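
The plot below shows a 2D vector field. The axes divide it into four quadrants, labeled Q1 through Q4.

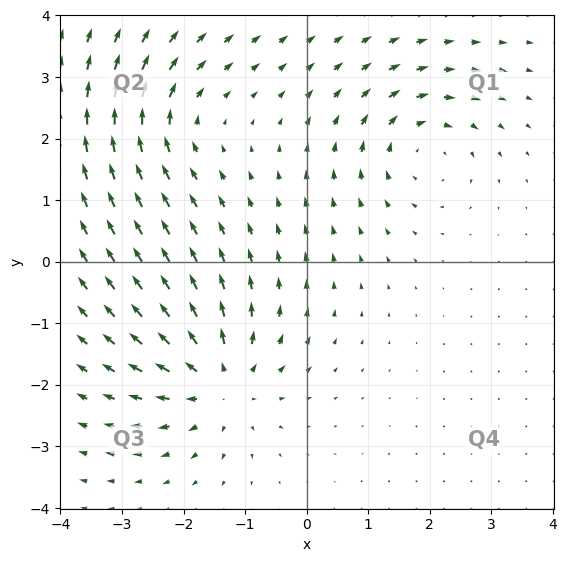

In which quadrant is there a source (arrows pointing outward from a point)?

The source sits at approximately (-1.4, -2.0), which lies in quadrant Q3. The divergence there is about +5, positive as expected for a source.

Q3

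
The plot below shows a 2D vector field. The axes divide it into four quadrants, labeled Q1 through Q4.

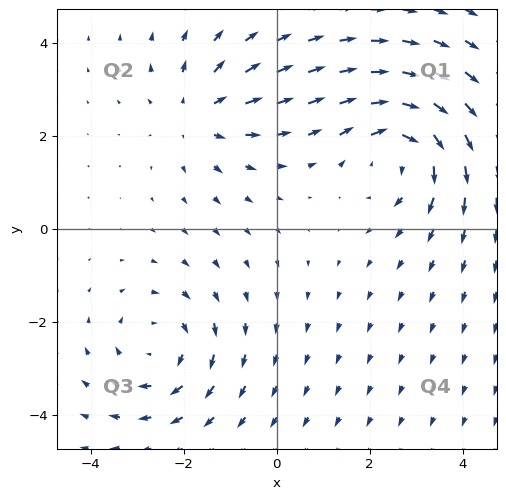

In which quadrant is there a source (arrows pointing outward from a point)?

The source sits at approximately (-1.7, 2.5), which lies in quadrant Q2. The divergence there is about +3, positive as expected for a source.

Q2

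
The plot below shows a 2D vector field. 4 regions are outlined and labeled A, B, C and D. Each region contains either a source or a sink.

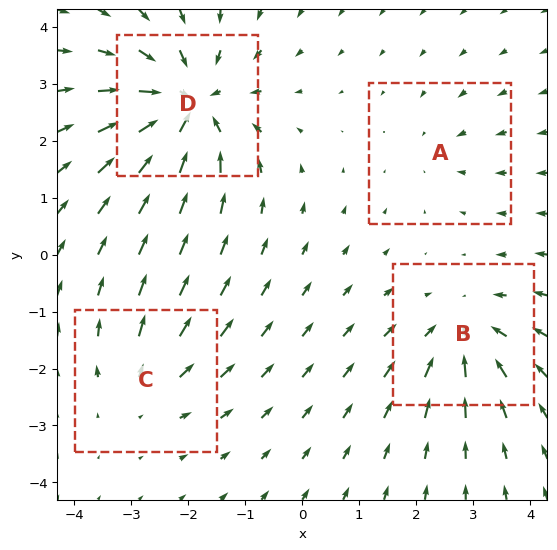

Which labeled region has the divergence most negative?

D

Divergence at each region's feature centre — A: about -2, B: about -5, C: about +3, D: about -7. Region D is most negative.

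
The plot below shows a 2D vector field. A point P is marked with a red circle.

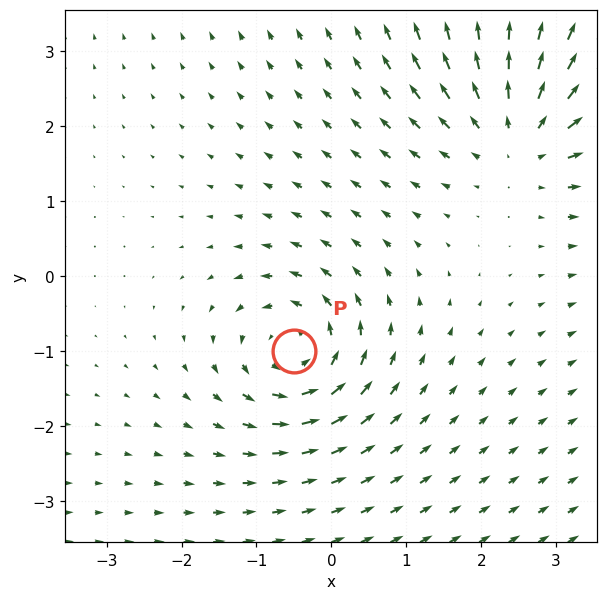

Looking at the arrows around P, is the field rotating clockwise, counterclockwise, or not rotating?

Near P at (-0.5, -1.0) the arrows circulate counterclockwise. The curl (z-component) there is about +4; positive curl means counterclockwise rotation.

counterclockwise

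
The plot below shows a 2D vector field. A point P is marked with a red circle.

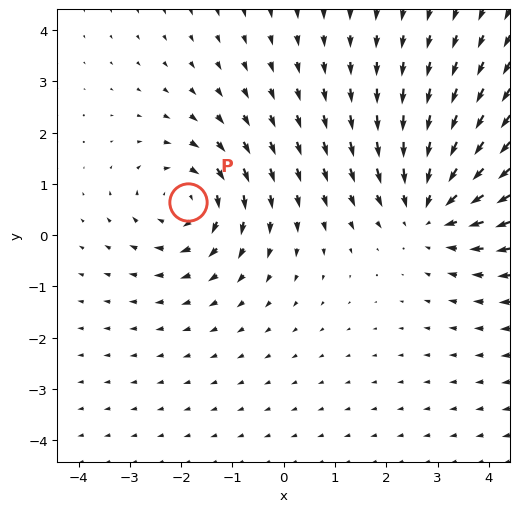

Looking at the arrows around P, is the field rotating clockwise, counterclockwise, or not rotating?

Near P at (-1.9, 0.6) the arrows circulate clockwise. The curl (z-component) there is about -4; negative curl means clockwise rotation.

clockwise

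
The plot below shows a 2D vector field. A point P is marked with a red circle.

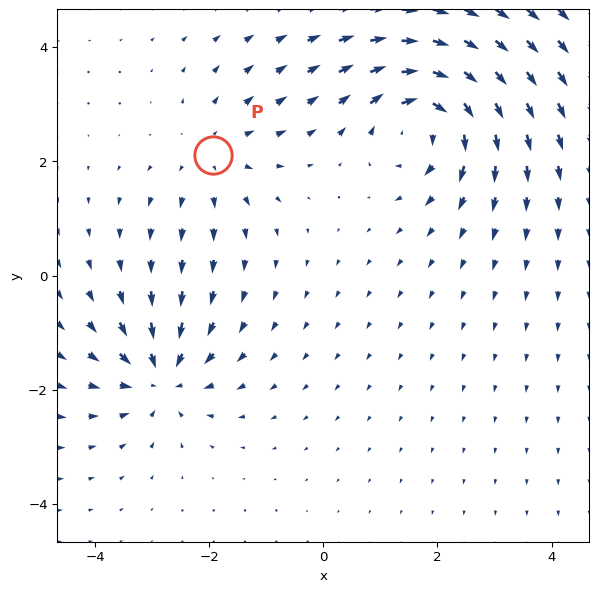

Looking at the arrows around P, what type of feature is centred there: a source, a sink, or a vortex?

source

At P (-1.9, 2.1) the arrows spread outward. Divergence about +3, curl ≈0 — positive divergence with near-zero curl is a source.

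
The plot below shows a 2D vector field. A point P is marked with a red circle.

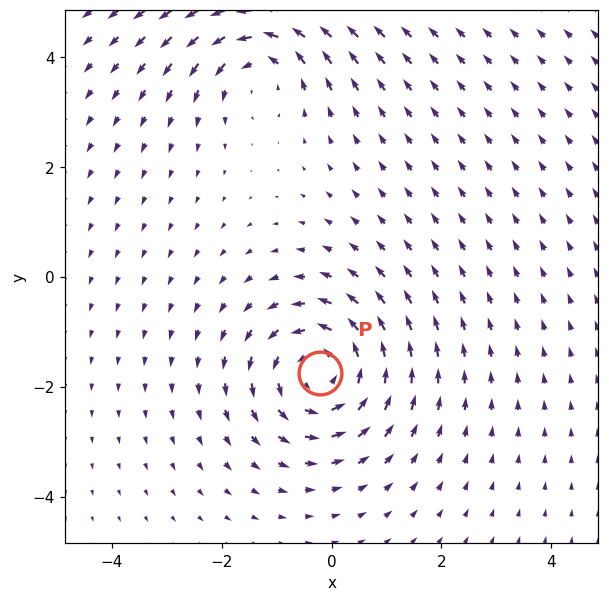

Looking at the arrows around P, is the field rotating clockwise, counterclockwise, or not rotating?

Near P at (-0.2, -1.7) the arrows circulate counterclockwise. The curl (z-component) there is about +4; positive curl means counterclockwise rotation.

counterclockwise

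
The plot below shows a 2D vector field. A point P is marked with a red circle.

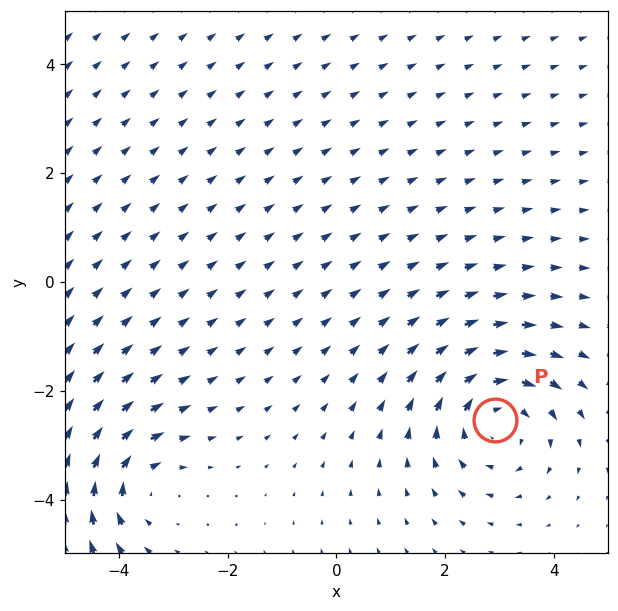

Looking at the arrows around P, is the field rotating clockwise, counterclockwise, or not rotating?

Near P at (2.9, -2.5) the arrows circulate clockwise. The curl (z-component) there is about -4; negative curl means clockwise rotation.

clockwise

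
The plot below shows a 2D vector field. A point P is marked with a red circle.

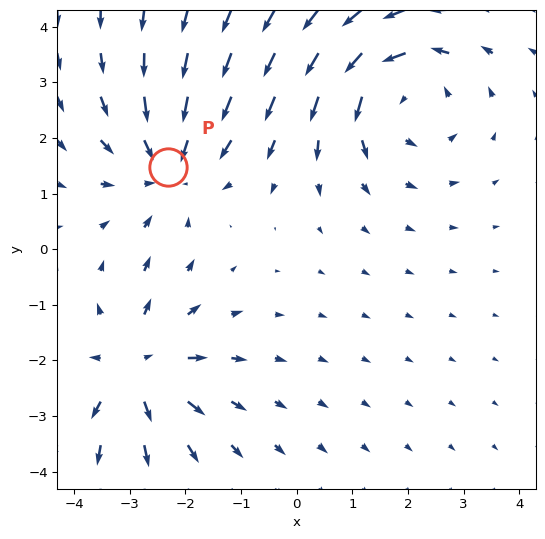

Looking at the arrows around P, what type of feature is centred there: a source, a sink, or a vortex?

sink

At P (-2.3, 1.5) the arrows converge inward. Divergence about -3, curl ≈0 — negative divergence with near-zero curl is a sink.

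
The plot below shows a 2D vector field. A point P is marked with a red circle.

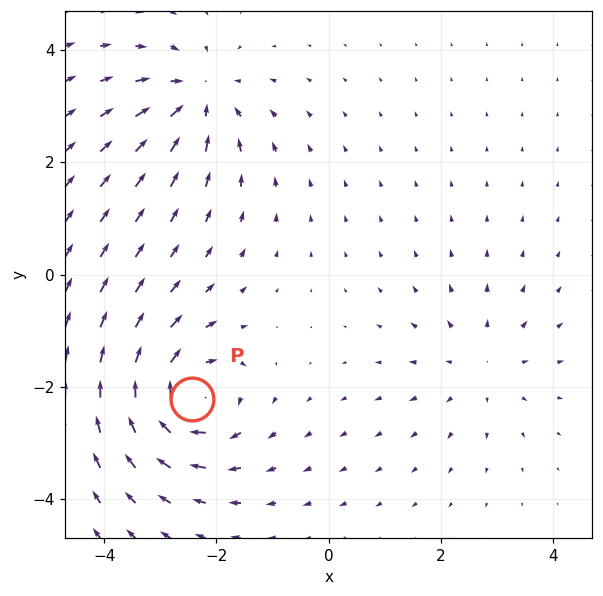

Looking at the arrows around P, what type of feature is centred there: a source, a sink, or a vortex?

vortex

At P (-2.4, -2.2) the arrows circulate clockwise. Divergence ≈0, curl about -6 — near-zero divergence with nonzero curl is a vortex.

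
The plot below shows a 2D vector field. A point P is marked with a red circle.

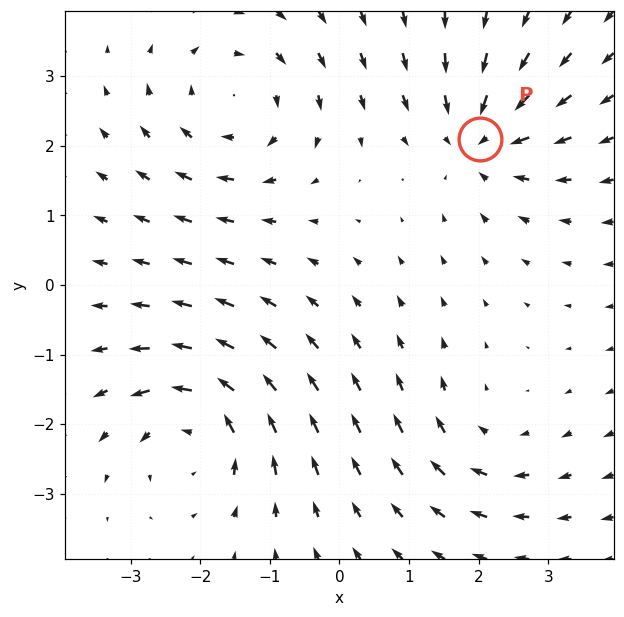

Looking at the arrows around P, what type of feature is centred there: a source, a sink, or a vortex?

At P (2.0, 2.1) the arrows converge inward. Divergence about -5, curl ≈0 — negative divergence with near-zero curl is a sink.

sink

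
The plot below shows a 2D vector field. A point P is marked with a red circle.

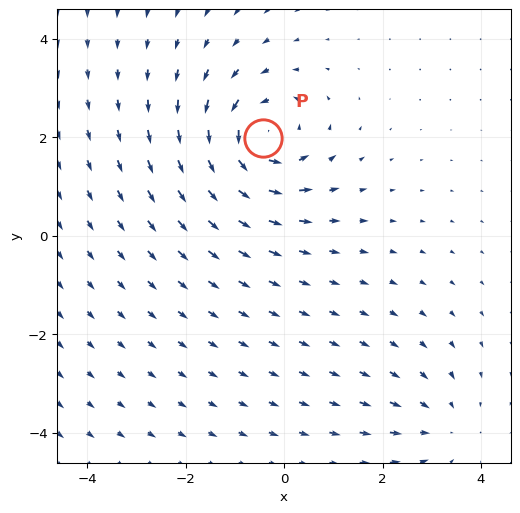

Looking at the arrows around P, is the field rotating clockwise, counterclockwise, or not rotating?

counterclockwise

Near P at (-0.4, 2.0) the arrows circulate counterclockwise. The curl (z-component) there is about +5; positive curl means counterclockwise rotation.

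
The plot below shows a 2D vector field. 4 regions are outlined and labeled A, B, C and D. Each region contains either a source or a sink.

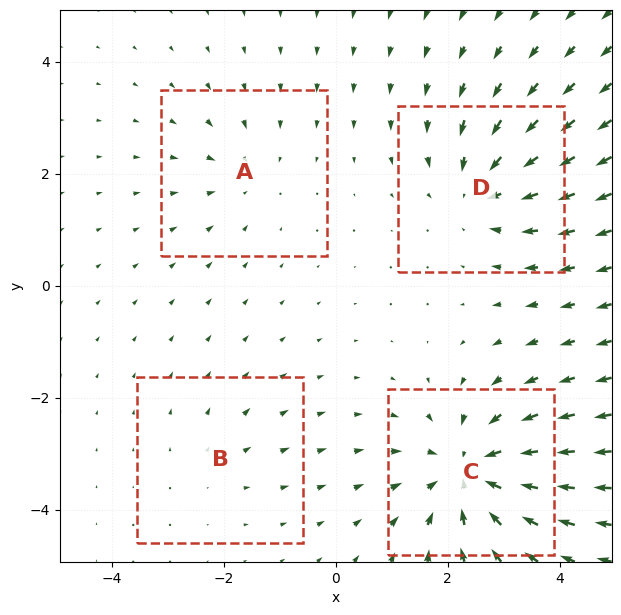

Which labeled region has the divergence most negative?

Divergence at each region's feature centre — A: about -3, B: about +2, C: about -7, D: about -5. Region C is most negative.

C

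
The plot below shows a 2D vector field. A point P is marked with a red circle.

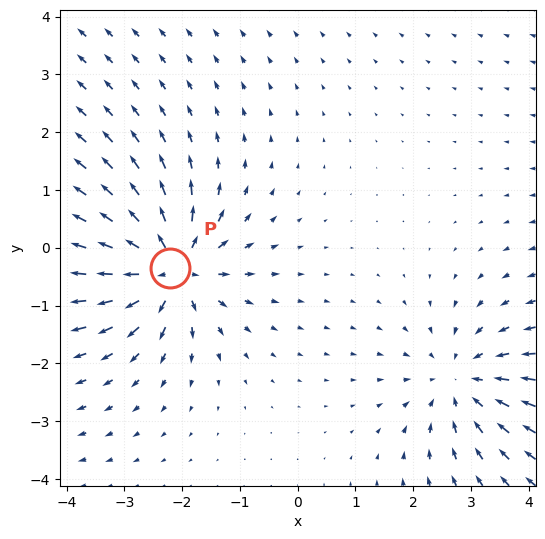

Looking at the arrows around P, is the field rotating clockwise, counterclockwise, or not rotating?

Near P at (-2.2, -0.3) the arrows show no circulation. The curl there is ≈0.

not rotating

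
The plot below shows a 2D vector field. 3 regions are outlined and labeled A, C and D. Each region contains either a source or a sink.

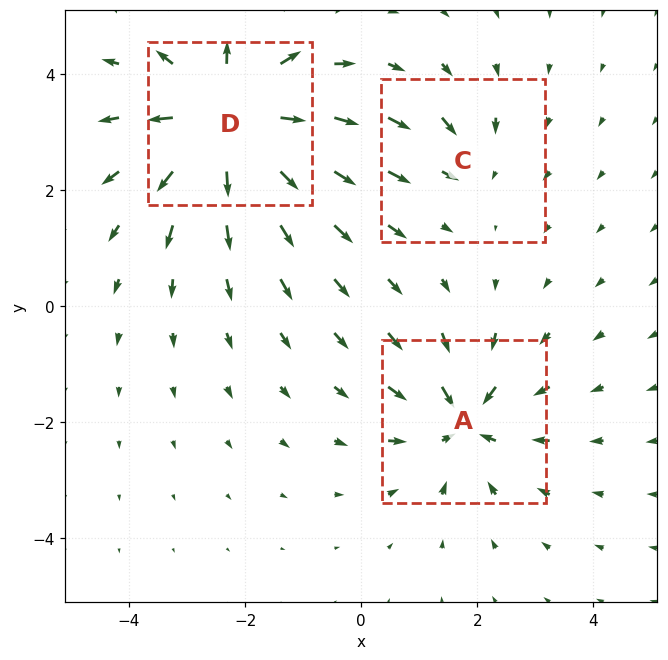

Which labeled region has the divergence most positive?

Divergence at each region's feature centre — A: about -4, C: about -2, D: about +6. Region D is most positive.

D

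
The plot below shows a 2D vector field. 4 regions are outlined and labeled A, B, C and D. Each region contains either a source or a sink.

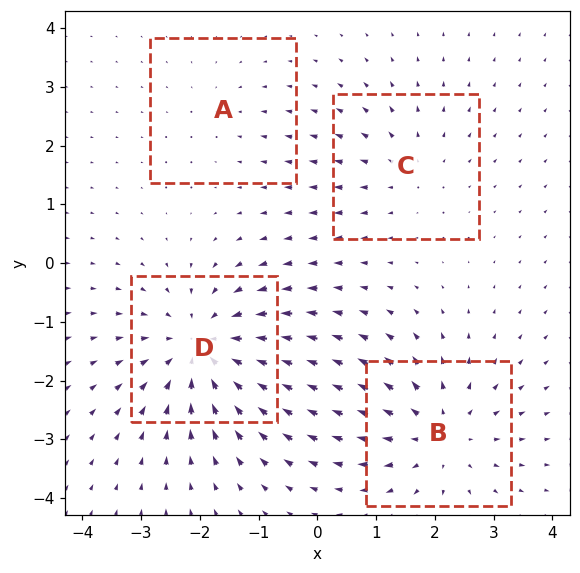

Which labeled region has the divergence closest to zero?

A

Divergence at each region's feature centre — A: about -2, B: about +5, C: about +3, D: about -6. Region A is closest to zero.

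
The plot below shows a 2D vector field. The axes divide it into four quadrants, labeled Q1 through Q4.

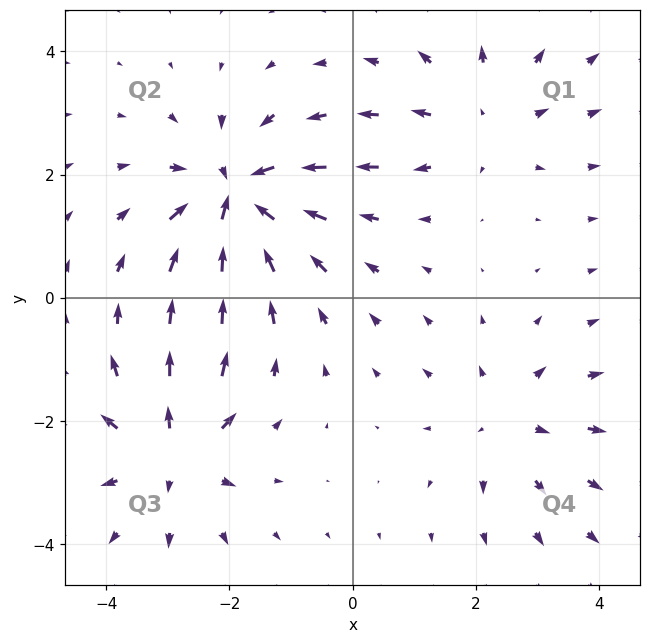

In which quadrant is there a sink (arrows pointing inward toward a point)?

Q2

The sink sits at approximately (-1.9, 1.6), which lies in quadrant Q2. The divergence there is about -6, negative as expected for a sink.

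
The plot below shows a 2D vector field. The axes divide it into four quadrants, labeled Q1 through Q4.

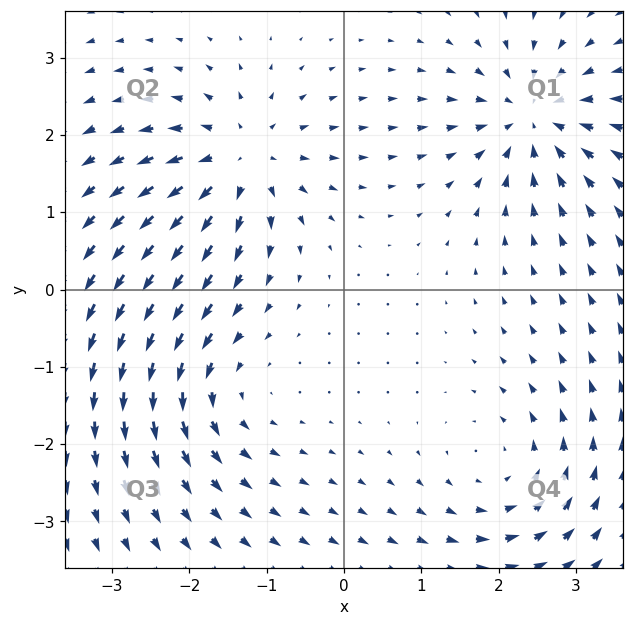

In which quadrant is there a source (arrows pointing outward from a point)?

Q2

The source sits at approximately (-1.3, 1.7), which lies in quadrant Q2. The divergence there is about +6, positive as expected for a source.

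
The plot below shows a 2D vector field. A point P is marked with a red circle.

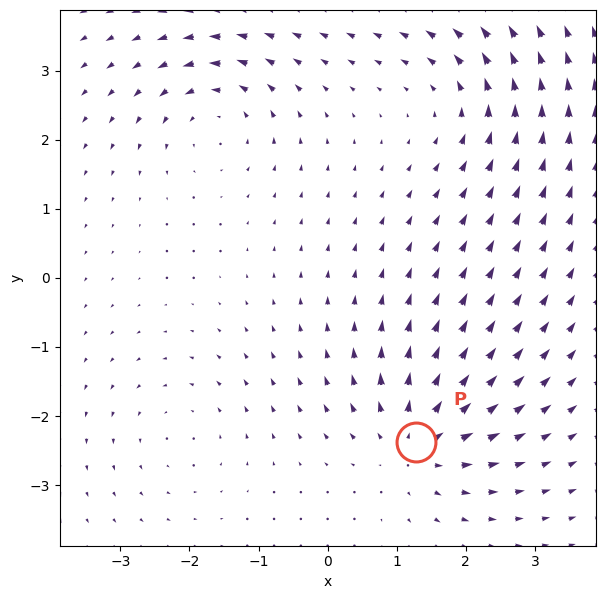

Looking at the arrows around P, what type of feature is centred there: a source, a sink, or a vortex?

source

At P (1.3, -2.4) the arrows spread outward. Divergence about +6, curl ≈0 — positive divergence with near-zero curl is a source.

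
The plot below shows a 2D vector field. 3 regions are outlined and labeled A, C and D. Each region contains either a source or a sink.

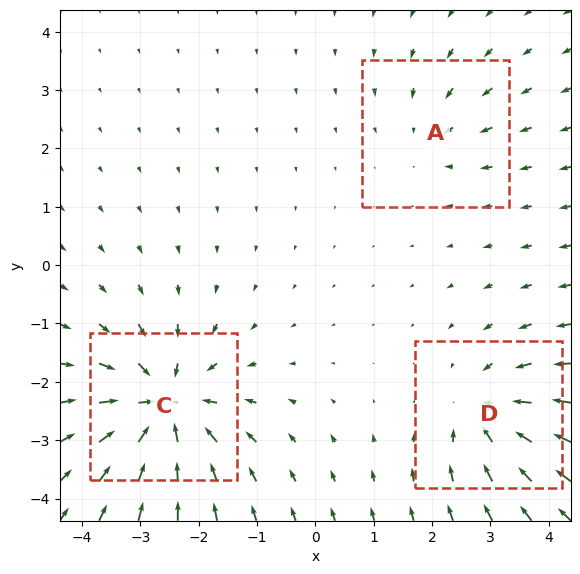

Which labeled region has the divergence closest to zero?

Divergence at each region's feature centre — A: about -2, C: about -6, D: about -4. Region A is closest to zero.

A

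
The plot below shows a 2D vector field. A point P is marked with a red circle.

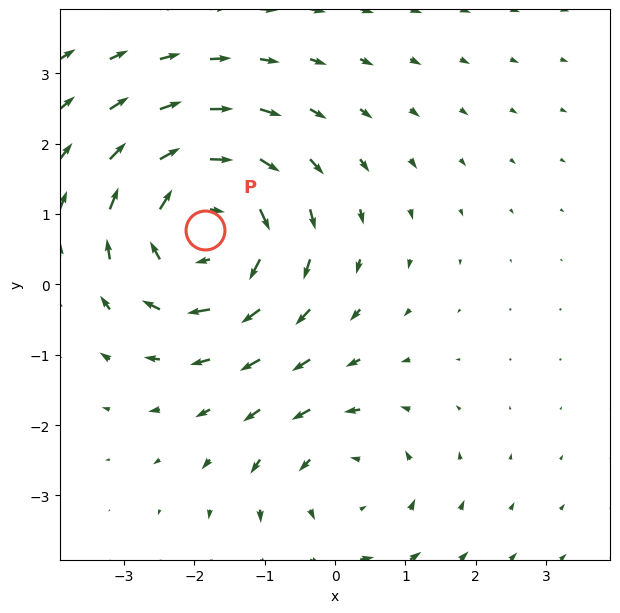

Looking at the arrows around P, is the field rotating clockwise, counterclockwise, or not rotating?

Near P at (-1.8, 0.8) the arrows circulate clockwise. The curl (z-component) there is about -4; negative curl means clockwise rotation.

clockwise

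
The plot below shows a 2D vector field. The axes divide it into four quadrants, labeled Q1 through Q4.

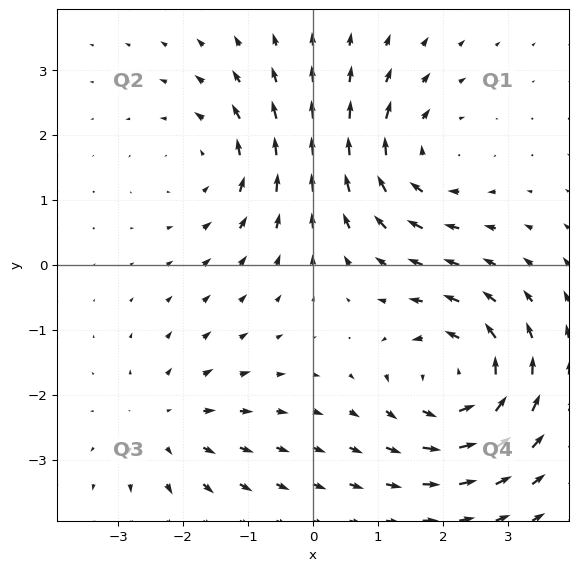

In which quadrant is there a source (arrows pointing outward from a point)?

Q3

The source sits at approximately (-2.3, -2.5), which lies in quadrant Q3. The divergence there is about +3, positive as expected for a source.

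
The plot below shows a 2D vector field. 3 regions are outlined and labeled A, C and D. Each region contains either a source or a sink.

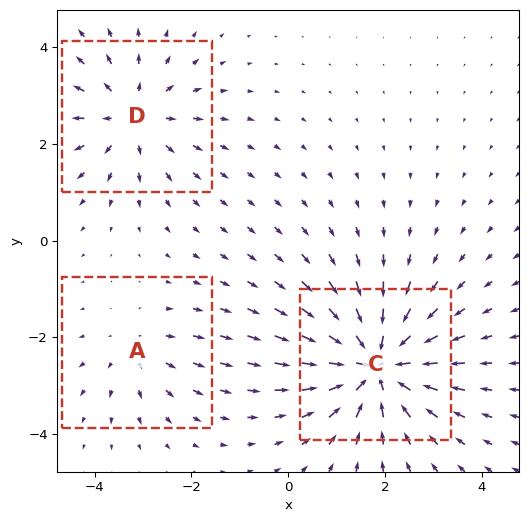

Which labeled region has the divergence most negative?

Divergence at each region's feature centre — A: about +2, C: about -5, D: about +3. Region C is most negative.

C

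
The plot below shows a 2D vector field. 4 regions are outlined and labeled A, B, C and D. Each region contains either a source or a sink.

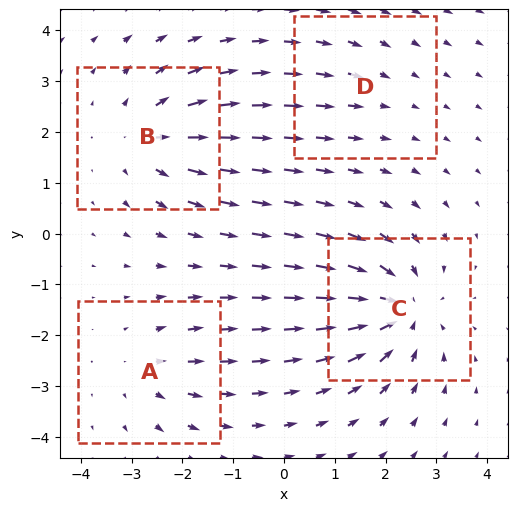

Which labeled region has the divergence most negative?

C

Divergence at each region's feature centre — A: about +3, B: about +5, C: about -6, D: about -2. Region C is most negative.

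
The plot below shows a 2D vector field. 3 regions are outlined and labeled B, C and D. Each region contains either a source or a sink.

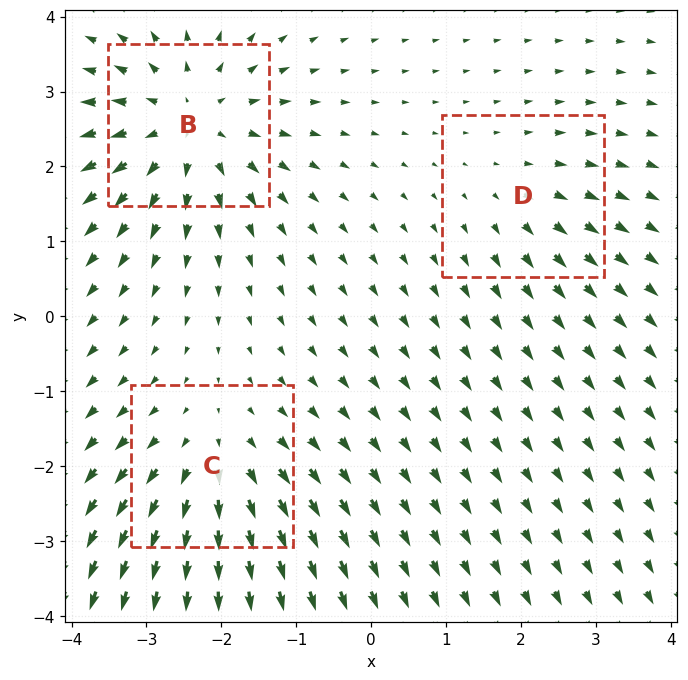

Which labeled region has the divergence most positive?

B

Divergence at each region's feature centre — B: about +4, C: about +3, D: about +2. Region B is most positive.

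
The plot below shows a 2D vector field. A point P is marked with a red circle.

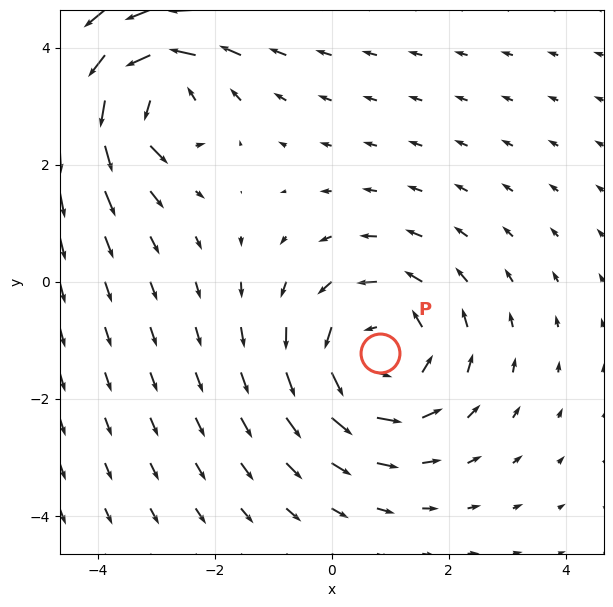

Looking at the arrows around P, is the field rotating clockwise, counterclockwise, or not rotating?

Near P at (0.8, -1.2) the arrows circulate counterclockwise. The curl (z-component) there is about +2; positive curl means counterclockwise rotation.

counterclockwise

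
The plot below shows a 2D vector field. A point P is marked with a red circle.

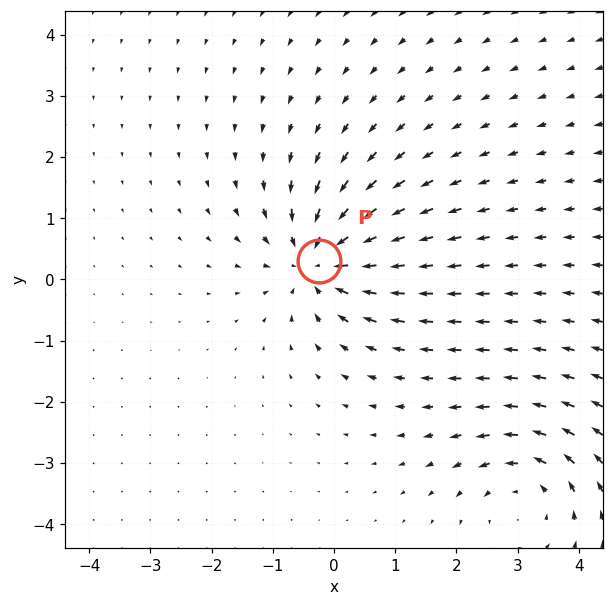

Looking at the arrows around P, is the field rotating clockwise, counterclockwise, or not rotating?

not rotating

Near P at (-0.2, 0.3) the arrows show no circulation. The curl there is ≈0.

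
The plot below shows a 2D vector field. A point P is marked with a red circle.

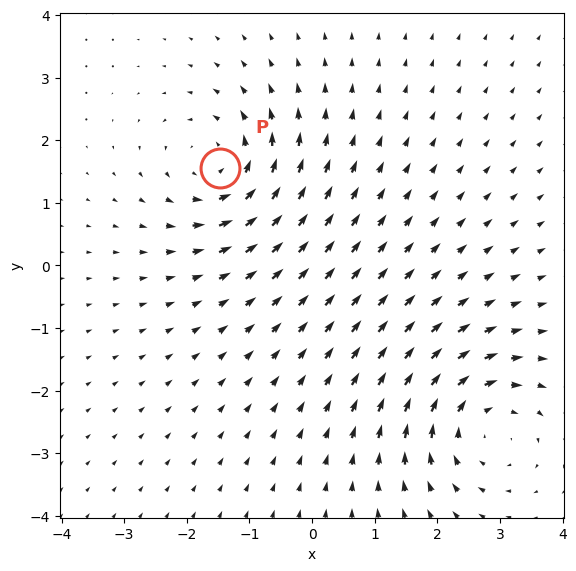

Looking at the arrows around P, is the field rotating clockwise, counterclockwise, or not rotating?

Near P at (-1.5, 1.6) the arrows circulate counterclockwise. The curl (z-component) there is about +5; positive curl means counterclockwise rotation.

counterclockwise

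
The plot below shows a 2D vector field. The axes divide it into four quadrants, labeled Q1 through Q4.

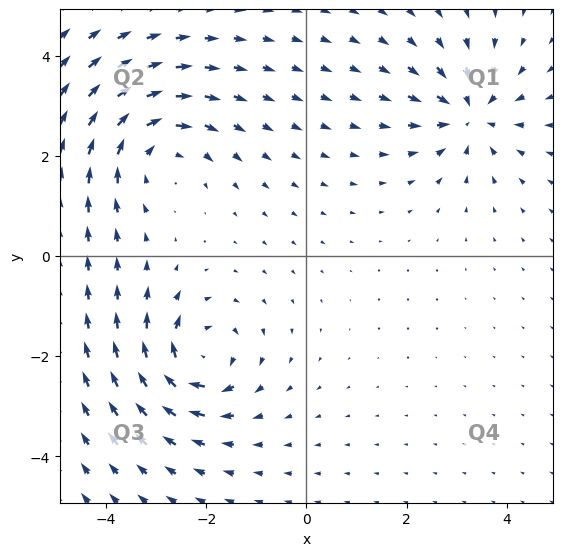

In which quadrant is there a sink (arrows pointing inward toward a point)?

The sink sits at approximately (3.3, 2.8), which lies in quadrant Q1. The divergence there is about -4, negative as expected for a sink.

Q1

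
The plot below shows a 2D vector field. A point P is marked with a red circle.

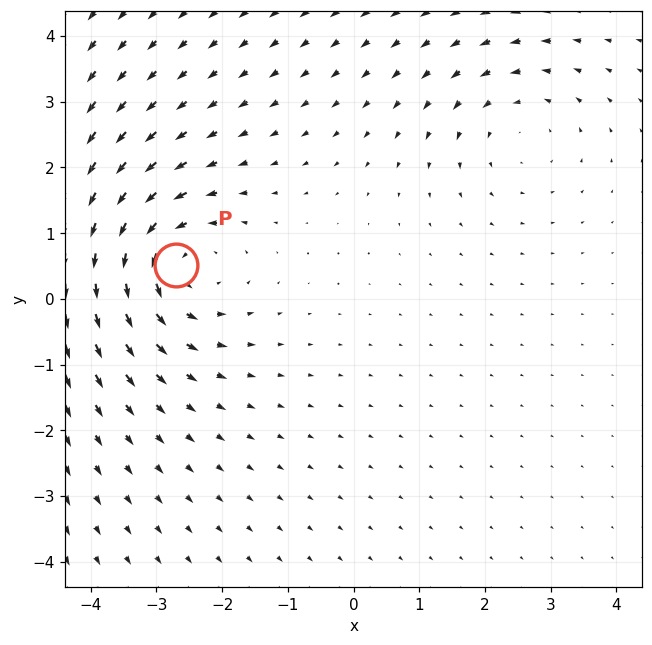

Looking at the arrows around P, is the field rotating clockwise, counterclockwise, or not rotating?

Near P at (-2.7, 0.5) the arrows circulate counterclockwise. The curl (z-component) there is about +4; positive curl means counterclockwise rotation.

counterclockwise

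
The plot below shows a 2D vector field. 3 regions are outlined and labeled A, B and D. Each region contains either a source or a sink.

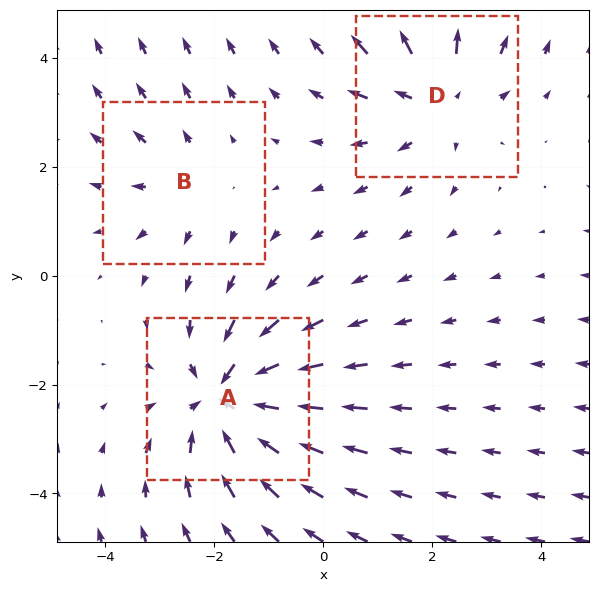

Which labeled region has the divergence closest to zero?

Divergence at each region's feature centre — A: about -4, B: about +2, D: about +3. Region B is closest to zero.

B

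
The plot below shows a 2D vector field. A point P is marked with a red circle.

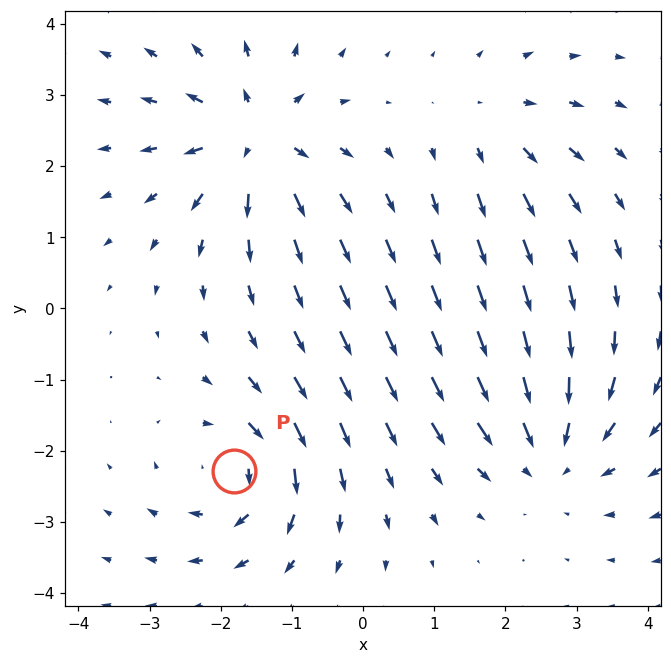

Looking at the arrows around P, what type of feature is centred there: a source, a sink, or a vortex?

vortex

At P (-1.8, -2.3) the arrows circulate clockwise. Divergence ≈0, curl about -5 — near-zero divergence with nonzero curl is a vortex.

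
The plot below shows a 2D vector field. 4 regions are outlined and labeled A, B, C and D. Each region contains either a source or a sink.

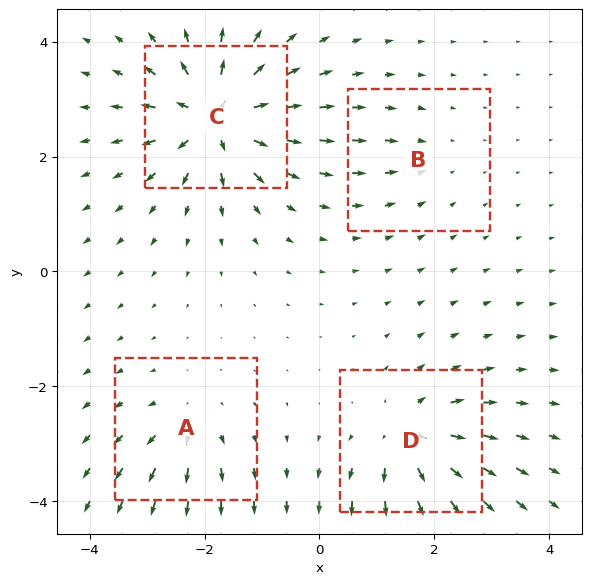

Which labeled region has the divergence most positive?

Divergence at each region's feature centre — A: about +4, B: about -3, C: about +9, D: about +7. Region C is most positive.

C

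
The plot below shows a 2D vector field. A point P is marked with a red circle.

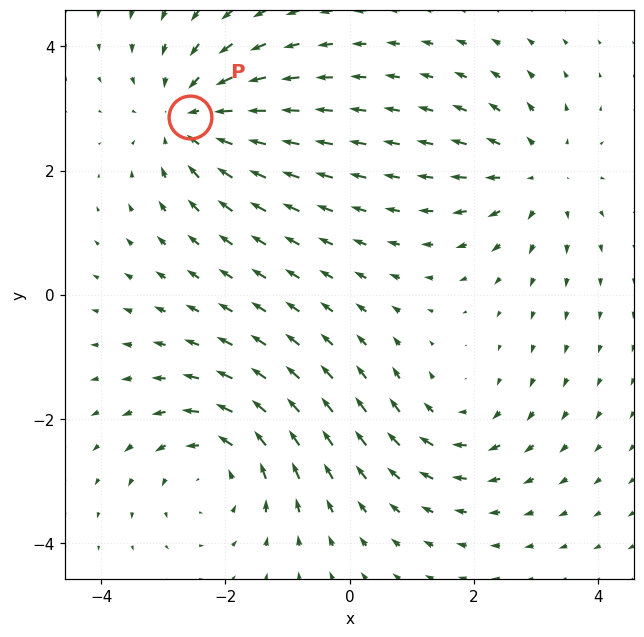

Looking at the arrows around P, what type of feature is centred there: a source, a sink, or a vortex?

sink

At P (-2.6, 2.9) the arrows converge inward. Divergence about -4, curl ≈0 — negative divergence with near-zero curl is a sink.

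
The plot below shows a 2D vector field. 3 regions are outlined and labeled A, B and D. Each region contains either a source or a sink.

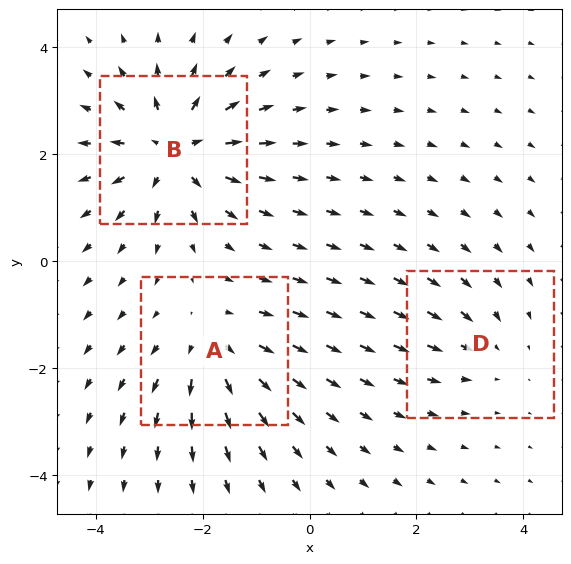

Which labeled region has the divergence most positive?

Divergence at each region's feature centre — A: about +3, B: about +5, D: about -2. Region B is most positive.

B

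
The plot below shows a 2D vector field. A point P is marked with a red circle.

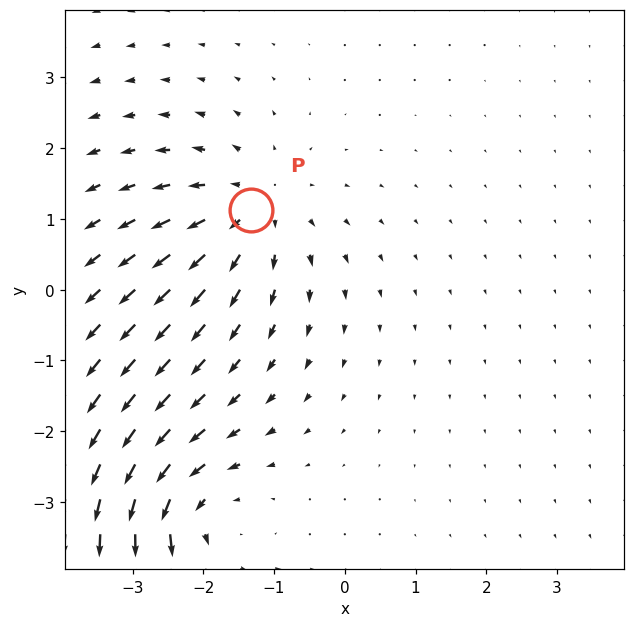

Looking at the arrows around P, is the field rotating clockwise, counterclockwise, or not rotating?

not rotating

Near P at (-1.3, 1.1) the arrows show no circulation. The curl there is ≈0.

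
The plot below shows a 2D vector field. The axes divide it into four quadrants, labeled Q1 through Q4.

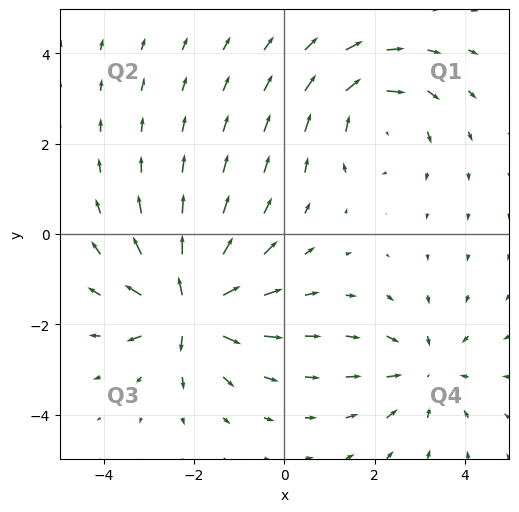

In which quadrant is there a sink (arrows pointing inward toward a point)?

Q4

The sink sits at approximately (3.1, -3.0), which lies in quadrant Q4. The divergence there is about -3, negative as expected for a sink.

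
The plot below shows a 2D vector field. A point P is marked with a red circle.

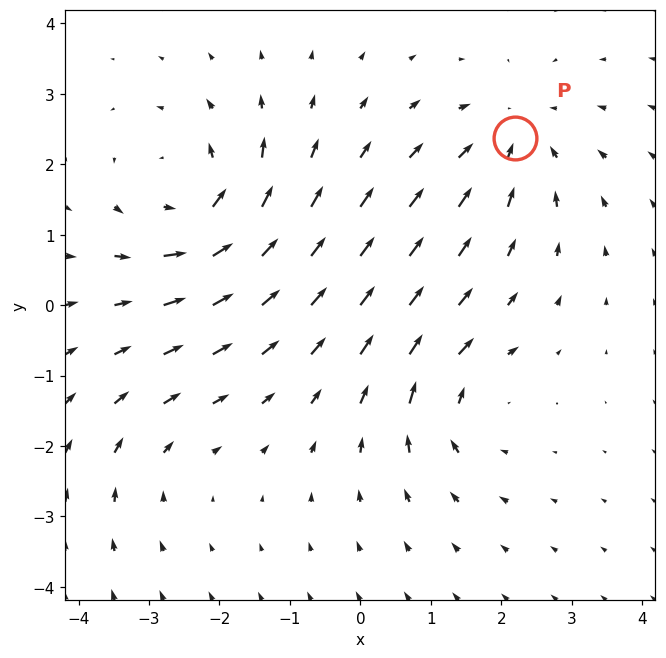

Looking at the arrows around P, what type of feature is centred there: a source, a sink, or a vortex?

At P (2.2, 2.4) the arrows converge inward. Divergence about -4, curl ≈0 — negative divergence with near-zero curl is a sink.

sink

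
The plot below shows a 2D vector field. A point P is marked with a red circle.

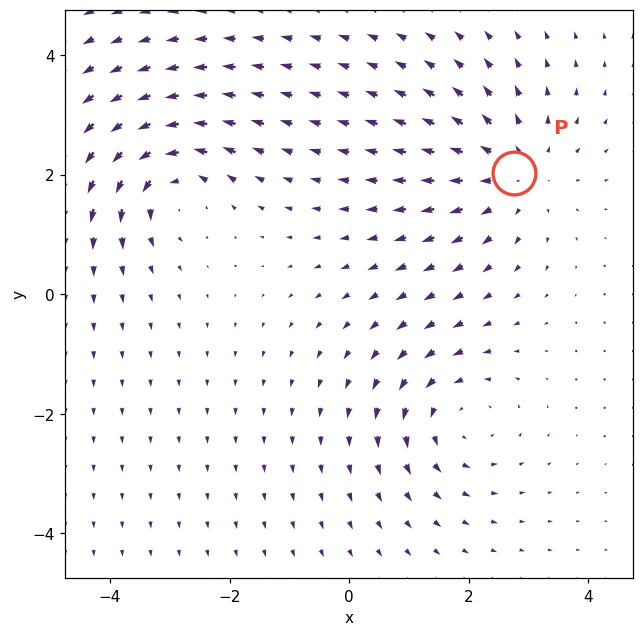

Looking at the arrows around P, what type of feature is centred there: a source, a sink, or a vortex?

At P (2.8, 2.0) the arrows spread outward. Divergence about +3, curl ≈0 — positive divergence with near-zero curl is a source.

source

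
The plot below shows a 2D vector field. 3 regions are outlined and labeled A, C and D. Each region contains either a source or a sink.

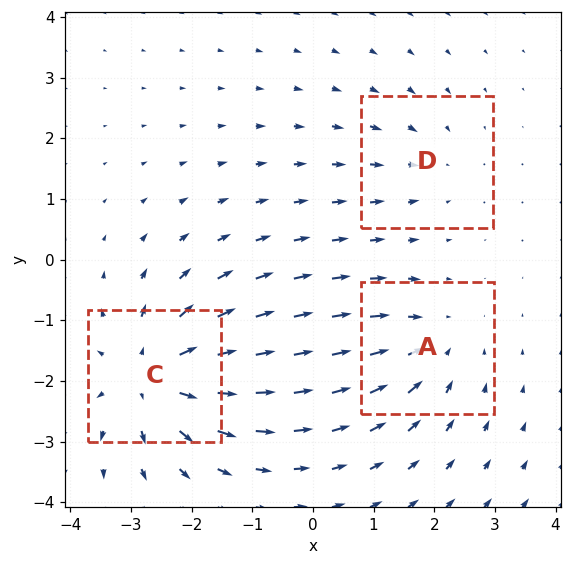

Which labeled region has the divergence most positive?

C

Divergence at each region's feature centre — A: about -3, C: about +5, D: about -2. Region C is most positive.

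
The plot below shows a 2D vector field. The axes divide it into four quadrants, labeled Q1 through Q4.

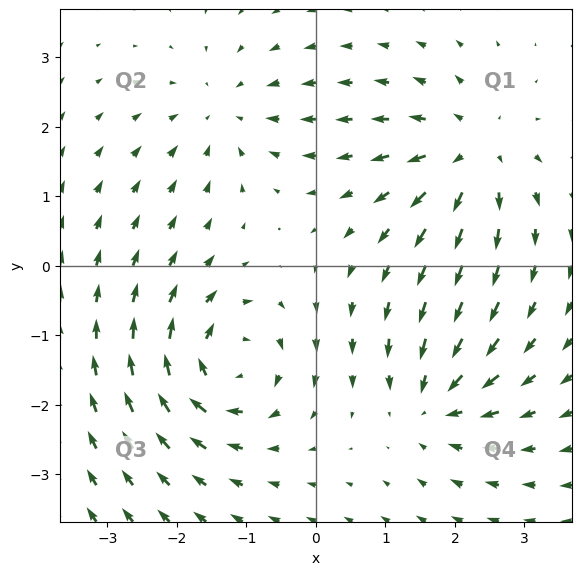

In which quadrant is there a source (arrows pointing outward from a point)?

Q1

The source sits at approximately (2.2, 1.6), which lies in quadrant Q1. The divergence there is about +4, positive as expected for a source.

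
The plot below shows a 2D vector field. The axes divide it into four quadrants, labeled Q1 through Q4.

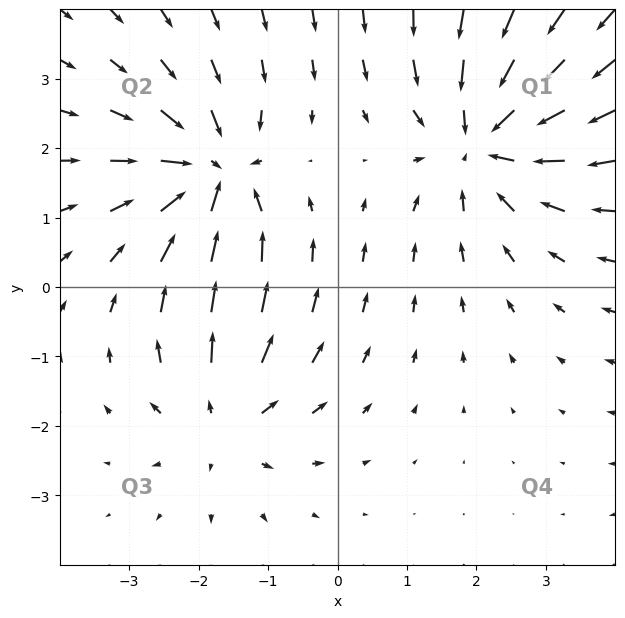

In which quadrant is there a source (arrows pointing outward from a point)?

Q3

The source sits at approximately (-1.6, -1.9), which lies in quadrant Q3. The divergence there is about +3, positive as expected for a source.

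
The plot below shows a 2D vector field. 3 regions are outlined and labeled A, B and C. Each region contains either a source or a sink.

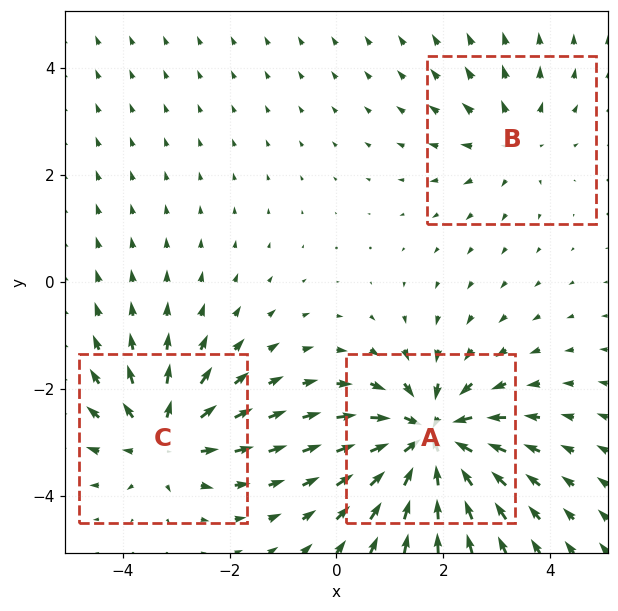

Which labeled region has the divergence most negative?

Divergence at each region's feature centre — A: about -5, B: about +2, C: about +4. Region A is most negative.

A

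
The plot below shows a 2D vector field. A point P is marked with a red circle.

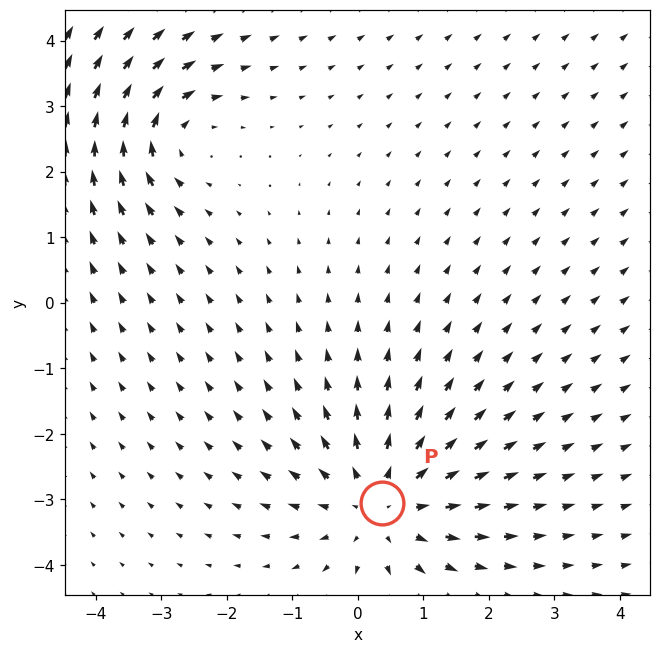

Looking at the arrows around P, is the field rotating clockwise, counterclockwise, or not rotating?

Near P at (0.4, -3.1) the arrows show no circulation. The curl there is ≈0.

not rotating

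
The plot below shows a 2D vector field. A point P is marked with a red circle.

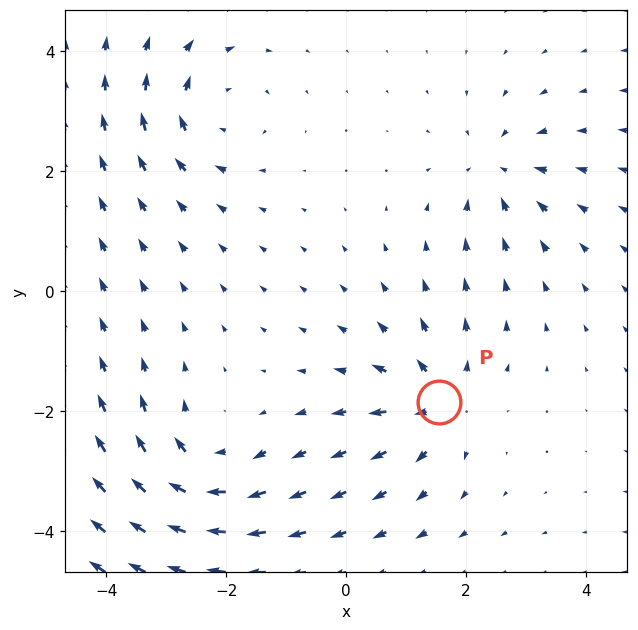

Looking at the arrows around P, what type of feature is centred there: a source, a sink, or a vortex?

At P (1.5, -1.9) the arrows spread outward. Divergence about +4, curl ≈0 — positive divergence with near-zero curl is a source.

source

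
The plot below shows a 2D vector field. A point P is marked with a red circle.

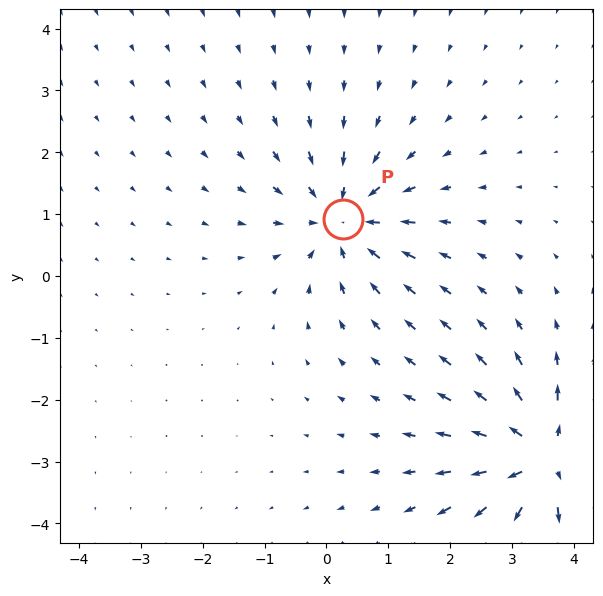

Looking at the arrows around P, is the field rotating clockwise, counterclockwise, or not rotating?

Near P at (0.3, 0.9) the arrows show no circulation. The curl there is ≈0.

not rotating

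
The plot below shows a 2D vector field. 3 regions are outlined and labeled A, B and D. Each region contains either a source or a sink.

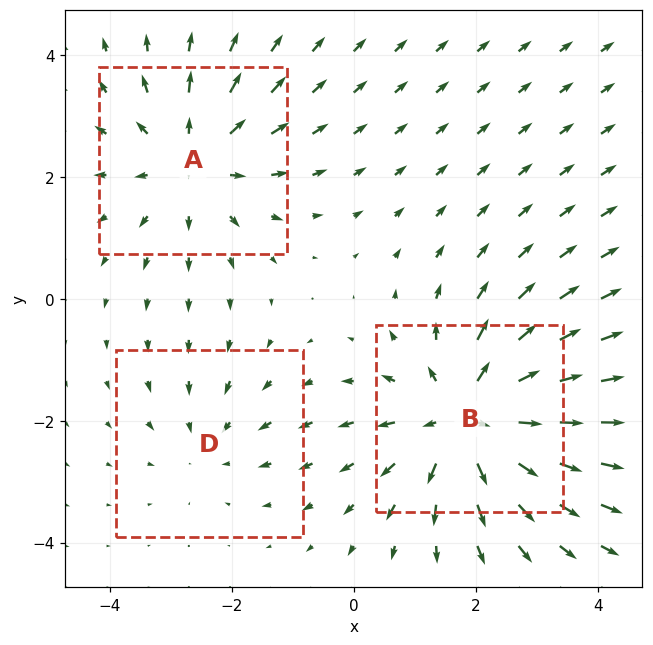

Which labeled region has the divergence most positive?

Divergence at each region's feature centre — A: about +3, B: about +4, D: about -2. Region B is most positive.

B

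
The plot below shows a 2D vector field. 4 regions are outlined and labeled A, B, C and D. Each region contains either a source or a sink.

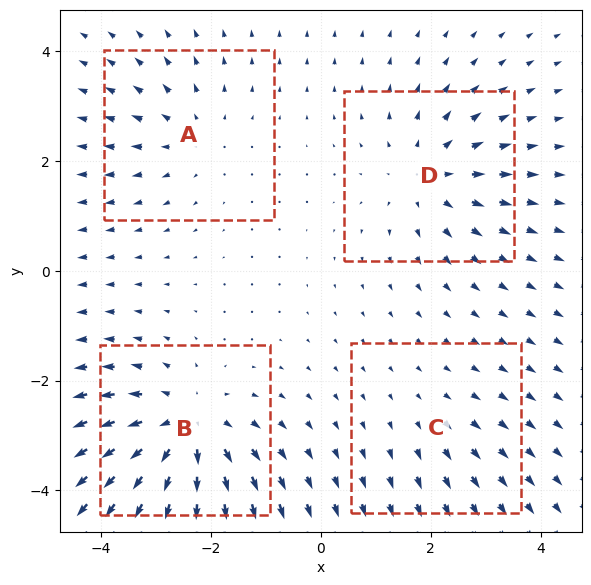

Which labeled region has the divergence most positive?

B

Divergence at each region's feature centre — A: about +3, B: about +6, C: about +2, D: about +4. Region B is most positive.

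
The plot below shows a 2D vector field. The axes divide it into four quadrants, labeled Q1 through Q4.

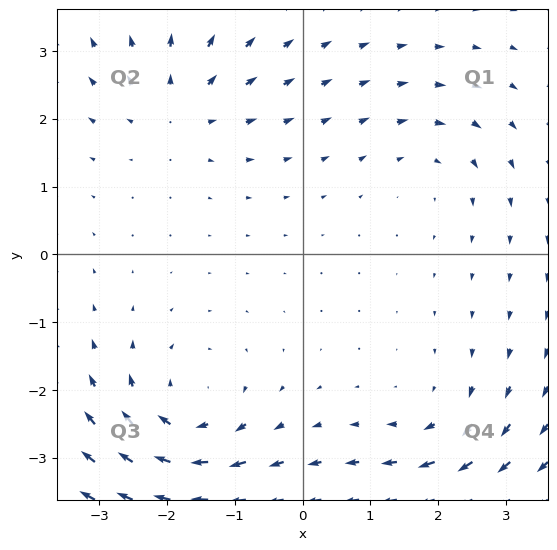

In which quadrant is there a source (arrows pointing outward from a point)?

The source sits at approximately (-1.8, 2.2), which lies in quadrant Q2. The divergence there is about +4, positive as expected for a source.

Q2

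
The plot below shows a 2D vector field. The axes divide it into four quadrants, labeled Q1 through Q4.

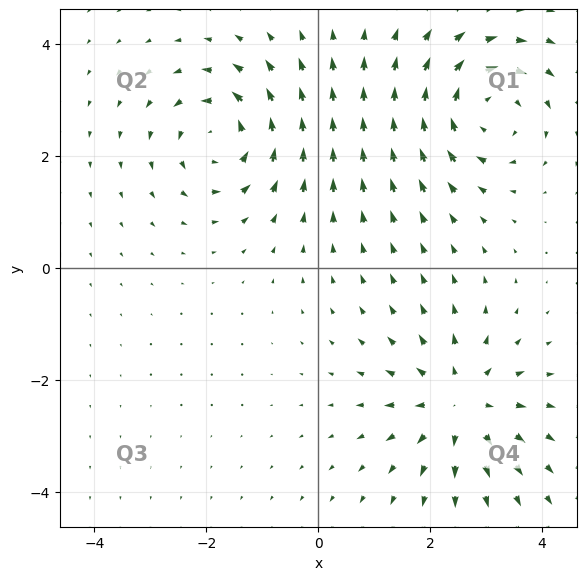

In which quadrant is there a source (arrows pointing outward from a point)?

The source sits at approximately (2.5, -2.4), which lies in quadrant Q4. The divergence there is about +4, positive as expected for a source.

Q4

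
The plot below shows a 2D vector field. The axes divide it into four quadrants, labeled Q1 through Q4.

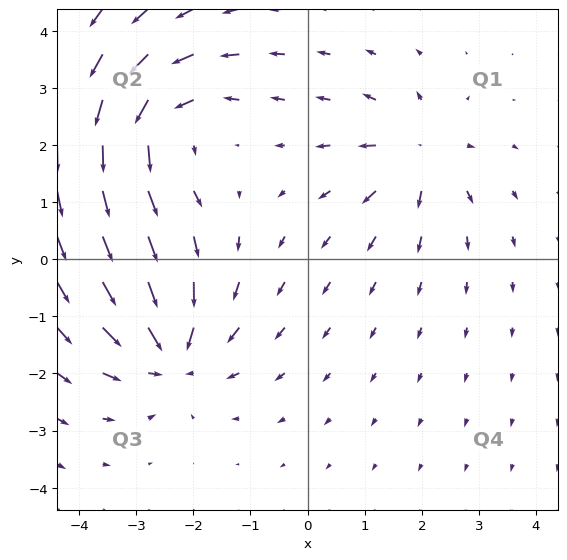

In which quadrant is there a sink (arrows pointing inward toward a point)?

Q3

The sink sits at approximately (-2.4, -1.7), which lies in quadrant Q3. The divergence there is about -5, negative as expected for a sink.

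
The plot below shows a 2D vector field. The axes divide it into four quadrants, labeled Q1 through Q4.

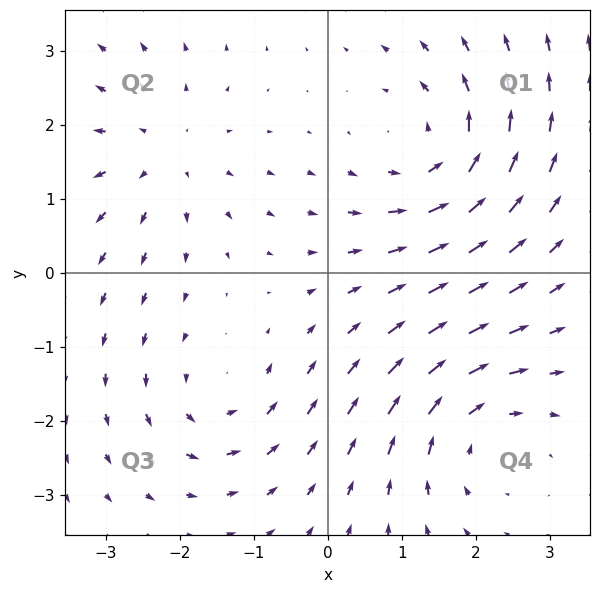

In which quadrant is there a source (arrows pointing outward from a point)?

Q2

The source sits at approximately (-2.2, 1.6), which lies in quadrant Q2. The divergence there is about +3, positive as expected for a source.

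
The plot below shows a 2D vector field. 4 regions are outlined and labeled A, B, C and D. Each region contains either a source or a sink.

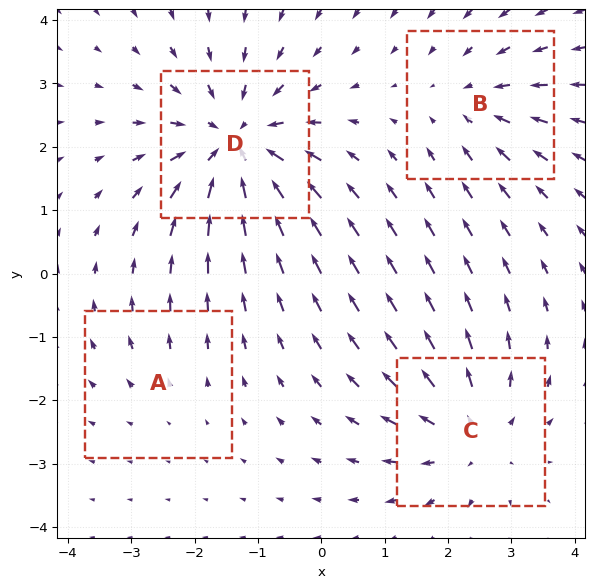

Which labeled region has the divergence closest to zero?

Divergence at each region's feature centre — A: about +2, B: about -3, C: about +4, D: about -6. Region A is closest to zero.

A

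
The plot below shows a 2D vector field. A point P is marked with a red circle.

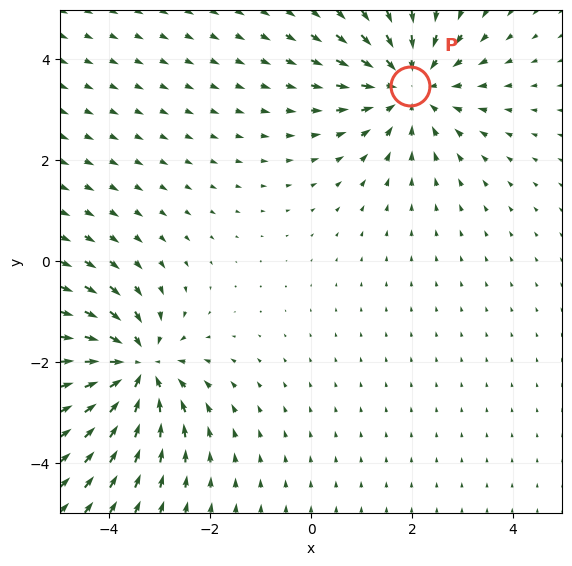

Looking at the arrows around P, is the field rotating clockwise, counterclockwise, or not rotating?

not rotating

Near P at (1.9, 3.5) the arrows show no circulation. The curl there is ≈0.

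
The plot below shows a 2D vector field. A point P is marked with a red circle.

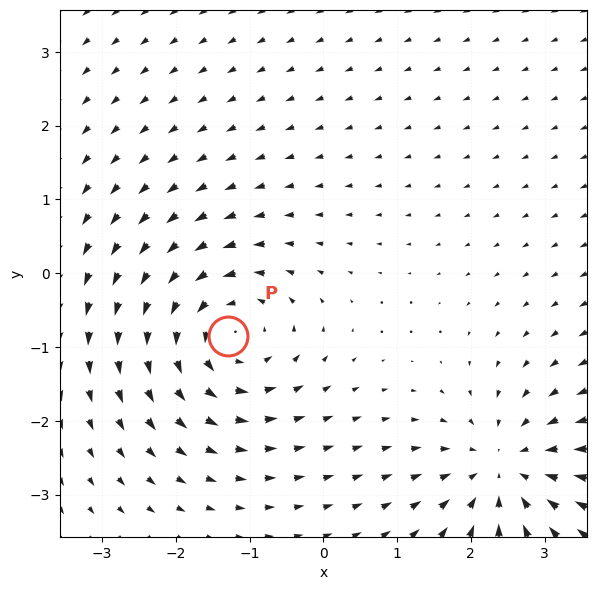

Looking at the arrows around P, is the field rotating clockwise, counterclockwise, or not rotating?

Near P at (-1.3, -0.8) the arrows circulate counterclockwise. The curl (z-component) there is about +5; positive curl means counterclockwise rotation.

counterclockwise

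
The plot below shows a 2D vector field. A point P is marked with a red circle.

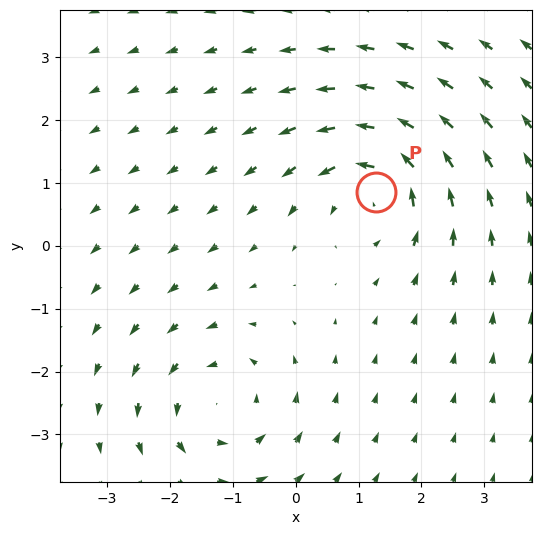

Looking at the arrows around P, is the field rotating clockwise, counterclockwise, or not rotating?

counterclockwise

Near P at (1.3, 0.9) the arrows circulate counterclockwise. The curl (z-component) there is about +4; positive curl means counterclockwise rotation.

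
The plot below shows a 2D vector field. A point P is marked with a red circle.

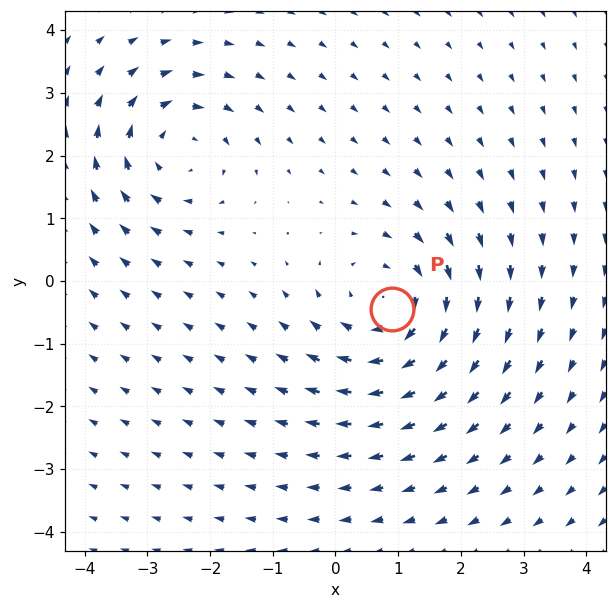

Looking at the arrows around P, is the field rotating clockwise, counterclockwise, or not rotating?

Near P at (0.9, -0.4) the arrows circulate clockwise. The curl (z-component) there is about -4; negative curl means clockwise rotation.

clockwise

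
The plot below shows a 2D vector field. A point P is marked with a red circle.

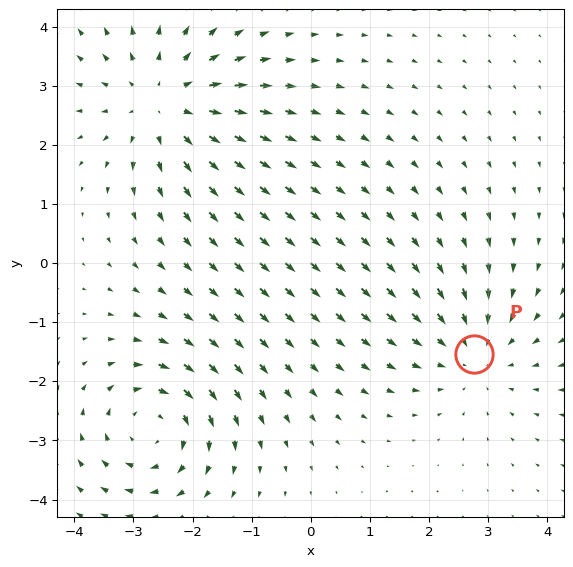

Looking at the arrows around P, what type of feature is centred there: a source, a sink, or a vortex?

At P (2.8, -1.5) the arrows converge inward. Divergence about -3, curl ≈0 — negative divergence with near-zero curl is a sink.

sink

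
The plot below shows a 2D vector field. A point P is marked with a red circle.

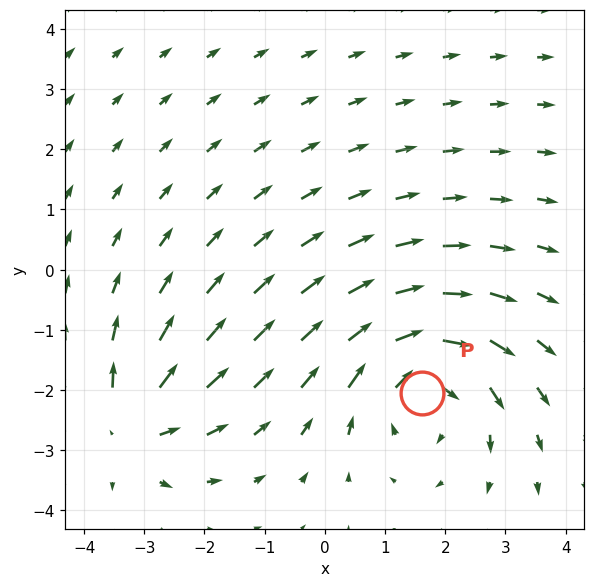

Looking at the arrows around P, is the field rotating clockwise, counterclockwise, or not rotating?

Near P at (1.6, -2.0) the arrows circulate clockwise. The curl (z-component) there is about -3; negative curl means clockwise rotation.

clockwise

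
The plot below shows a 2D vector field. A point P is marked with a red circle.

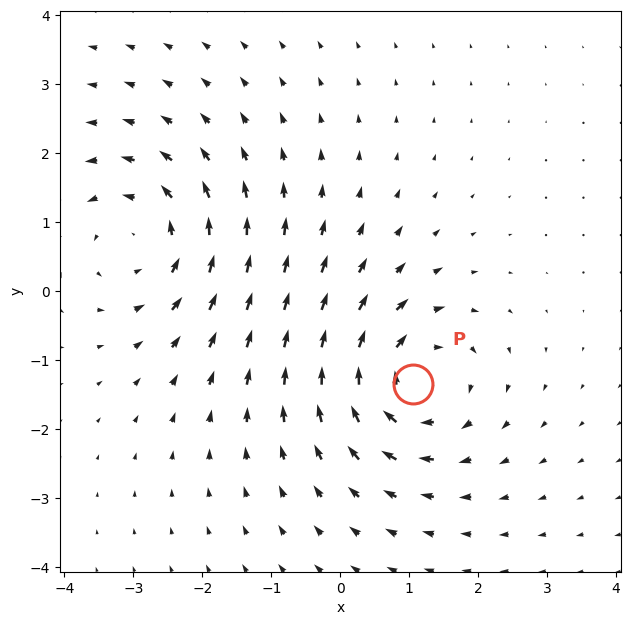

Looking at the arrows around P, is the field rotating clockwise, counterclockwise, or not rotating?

clockwise

Near P at (1.1, -1.3) the arrows circulate clockwise. The curl (z-component) there is about -3; negative curl means clockwise rotation.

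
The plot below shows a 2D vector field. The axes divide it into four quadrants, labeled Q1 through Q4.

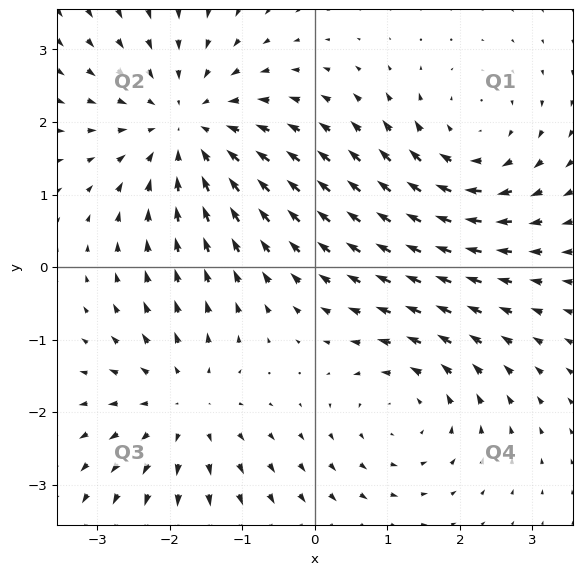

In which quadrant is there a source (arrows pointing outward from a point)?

Q3

The source sits at approximately (-1.8, -1.9), which lies in quadrant Q3. The divergence there is about +3, positive as expected for a source.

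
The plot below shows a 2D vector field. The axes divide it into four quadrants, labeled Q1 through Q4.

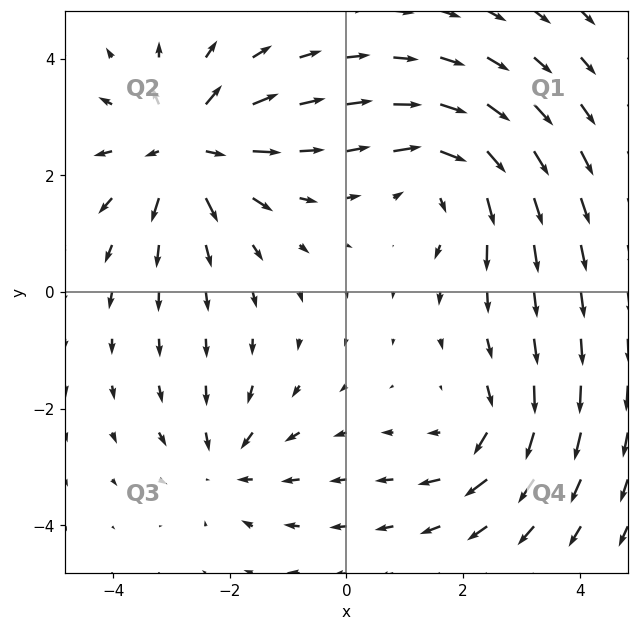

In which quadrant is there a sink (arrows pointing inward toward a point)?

Q3

The sink sits at approximately (-2.1, -3.0), which lies in quadrant Q3. The divergence there is about -3, negative as expected for a sink.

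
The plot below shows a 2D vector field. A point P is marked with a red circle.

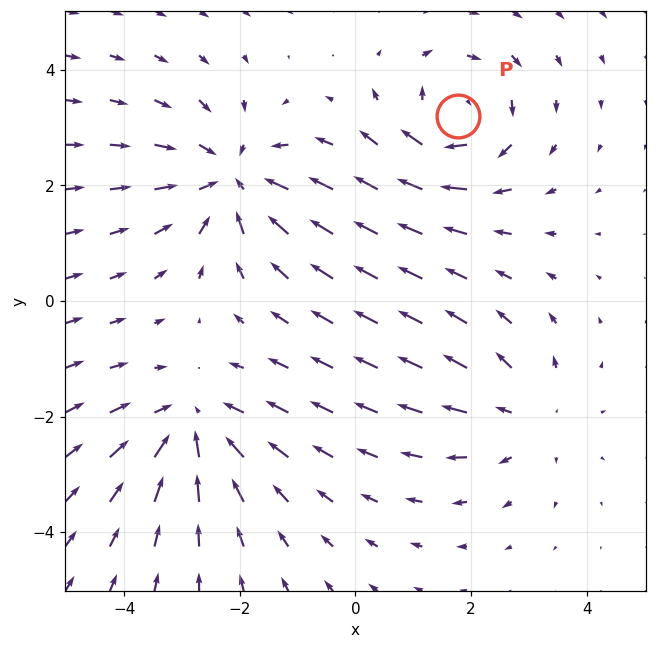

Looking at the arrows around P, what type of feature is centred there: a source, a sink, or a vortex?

At P (1.8, 3.2) the arrows circulate clockwise. Divergence ≈0, curl about -4 — near-zero divergence with nonzero curl is a vortex.

vortex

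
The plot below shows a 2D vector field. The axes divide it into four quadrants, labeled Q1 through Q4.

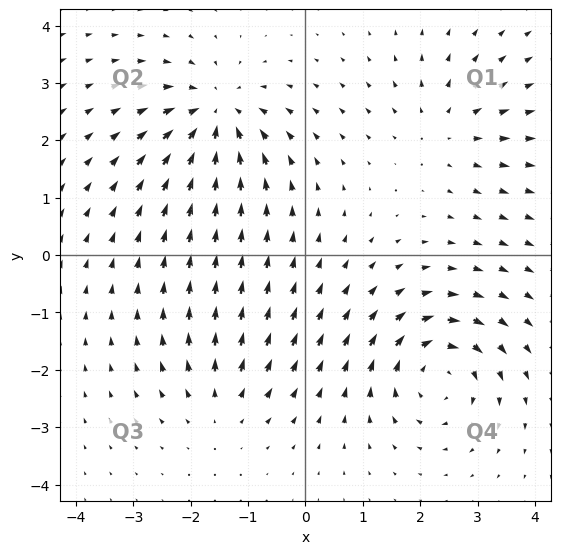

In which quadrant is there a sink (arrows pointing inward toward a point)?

The sink sits at approximately (-1.6, 2.4), which lies in quadrant Q2. The divergence there is about -6, negative as expected for a sink.

Q2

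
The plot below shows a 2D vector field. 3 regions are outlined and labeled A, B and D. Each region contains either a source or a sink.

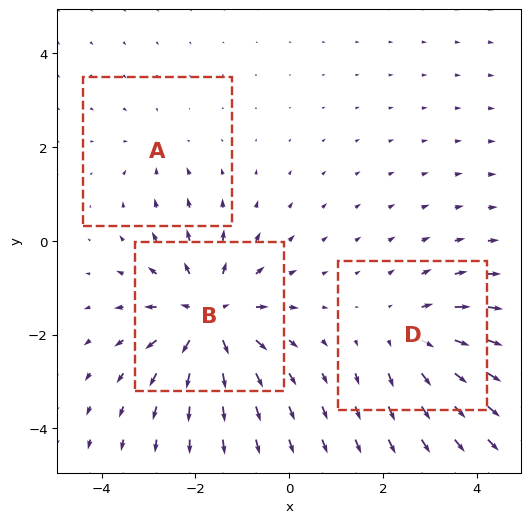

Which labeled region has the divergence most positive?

B

Divergence at each region's feature centre — A: about -2, B: about +5, D: about +3. Region B is most positive.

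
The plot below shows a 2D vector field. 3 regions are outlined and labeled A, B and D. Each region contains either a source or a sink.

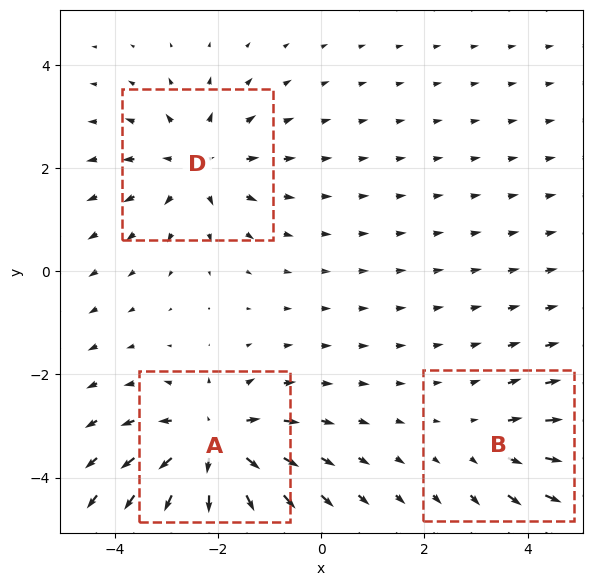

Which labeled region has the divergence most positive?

A

Divergence at each region's feature centre — A: about +5, B: about +2, D: about +4. Region A is most positive.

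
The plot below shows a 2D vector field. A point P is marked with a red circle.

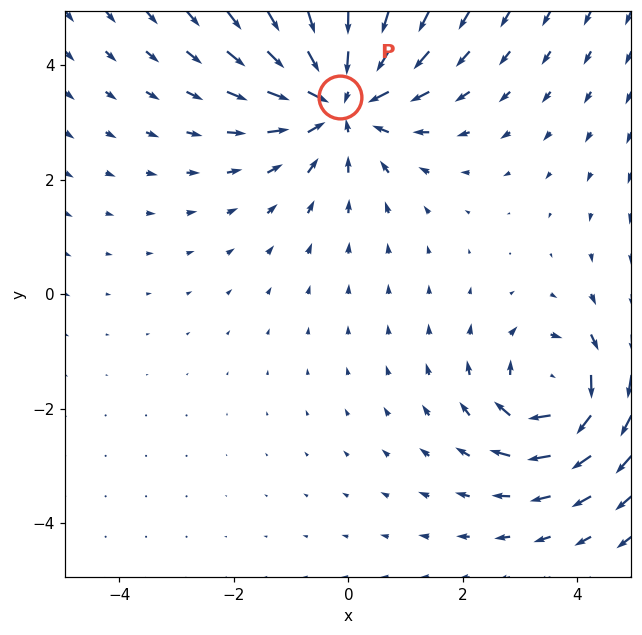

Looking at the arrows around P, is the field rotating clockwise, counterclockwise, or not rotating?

Near P at (-0.1, 3.4) the arrows show no circulation. The curl there is ≈0.

not rotating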